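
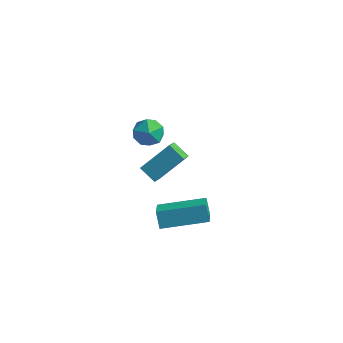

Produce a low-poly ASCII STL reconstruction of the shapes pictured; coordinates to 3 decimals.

solid 
facet normal -0.853 0.133 0.504
outer loop
vertex -2.746 3.575 -0.077
vertex -2.989 4.416 -0.71
vertex -3.565 2.508 -1.181
endloop
endfacet
facet normal 0.225 -0.779 0.586
outer loop
vertex -2.771 2.384 -1.65
vertex -2.746 3.575 -0.077
vertex -3.565 2.508 -1.181
endloop
endfacet
facet normal -0.854 0.133 0.504
outer loop
vertex -3.565 2.508 -1.181
vertex -2.989 4.416 -0.71
vertex -3.807 3.349 -1.814
endloop
endfacet
facet normal -0.471 -0.613 -0.635
outer loop
vertex -3.807 3.349 -1.814
vertex -2.771 2.384 -1.65
vertex -3.565 2.508 -1.181
endloop
endfacet
facet normal 0.470 0.613 0.634
outer loop
vertex -2.746 3.575 -0.077
vertex -2.195 4.292 -1.179
vertex -2.989 4.416 -0.71
endloop
endfacet
facet normal 0.225 -0.779 0.586
outer loop
vertex -1.953 3.451 -0.546
vertex -2.746 3.575 -0.077
vertex -2.771 2.384 -1.65
endloop
endfacet
facet normal 0.471 0.613 0.634
outer loop
vertex -1.953 3.451 -0.546
vertex -2.195 4.292 -1.179
vertex -2.746 3.575 -0.077
endloop
endfacet
facet normal -0.225 0.779 -0.586
outer loop
vertex -2.989 4.416 -0.71
vertex -2.195 4.292 -1.179
vertex -3.807 3.349 -1.814
endloop
endfacet
facet normal -0.471 -0.613 -0.634
outer loop
vertex -3.014 3.225 -2.283
vertex -2.771 2.384 -1.65
vertex -3.807 3.349 -1.814
endloop
endfacet
facet normal -0.225 0.779 -0.586
outer loop
vertex -3.807 3.349 -1.814
vertex -2.195 4.292 -1.179
vertex -3.014 3.225 -2.283
endloop
endfacet
facet normal 0.853 -0.133 -0.504
outer loop
vertex -3.014 3.225 -2.283
vertex -1.953 3.451 -0.546
vertex -2.771 2.384 -1.65
endloop
endfacet
facet normal 0.853 -0.134 -0.504
outer loop
vertex -2.195 4.292 -1.179
vertex -1.953 3.451 -0.546
vertex -3.014 3.225 -2.283
endloop
endfacet
facet normal -0.604 0.795 -0.063
outer loop
vertex -3.018 2.25 1.856
vertex -3.382 2.025 2.505
vertex -2.765 2.497 2.549
endloop
endfacet
facet normal 0.034 0.937 -0.347
outer loop
vertex -3.018 2.25 1.856
vertex -2.765 2.497 2.549
vertex -2.255 2.277 2.004
endloop
endfacet
facet normal 0.152 0.468 -0.871
outer loop
vertex -3.018 2.25 1.856
vertex -2.255 2.277 2.004
vertex -2.557 1.668 1.624
endloop
endfacet
facet normal -0.413 0.035 -0.910
outer loop
vertex -3.018 2.25 1.856
vertex -2.557 1.668 1.624
vertex -3.253 1.512 1.934
endloop
endfacet
facet normal -0.880 0.237 -0.412
outer loop
vertex -3.018 2.25 1.856
vertex -3.253 1.512 1.934
vertex -3.382 2.025 2.505
endloop
endfacet
facet normal 0.529 0.834 0.158
outer loop
vertex -2.255 2.277 2.004
vertex -2.765 2.497 2.549
vertex -2.147 2.068 2.746
endloop
endfacet
facet normal -0.505 0.603 0.618
outer loop
vertex -2.765 2.497 2.549
vertex -3.382 2.025 2.505
vertex -2.843 1.912 3.056
endloop
endfacet
facet normal -0.952 -0.300 0.054
outer loop
vertex -3.382 2.025 2.505
vertex -3.253 1.512 1.934
vertex -3.145 1.303 2.676
endloop
endfacet
facet normal -0.195 -0.627 -0.754
outer loop
vertex -3.253 1.512 1.934
vertex -2.557 1.668 1.624
vertex -2.635 1.083 2.131
endloop
endfacet
facet normal 0.720 0.073 -0.690
outer loop
vertex -2.557 1.668 1.624
vertex -2.255 2.277 2.004
vertex -2.018 1.555 2.175
endloop
endfacet
facet normal 0.413 -0.035 0.910
outer loop
vertex -2.382 1.33 2.824
vertex -2.147 2.068 2.746
vertex -2.843 1.912 3.056
endloop
endfacet
facet normal -0.152 -0.468 0.871
outer loop
vertex -2.382 1.33 2.824
vertex -2.843 1.912 3.056
vertex -3.145 1.303 2.676
endloop
endfacet
facet normal -0.034 -0.937 0.347
outer loop
vertex -2.382 1.33 2.824
vertex -3.145 1.303 2.676
vertex -2.635 1.083 2.131
endloop
endfacet
facet normal 0.604 -0.795 0.063
outer loop
vertex -2.382 1.33 2.824
vertex -2.635 1.083 2.131
vertex -2.018 1.555 2.175
endloop
endfacet
facet normal 0.880 -0.237 0.412
outer loop
vertex -2.382 1.33 2.824
vertex -2.018 1.555 2.175
vertex -2.147 2.068 2.746
endloop
endfacet
facet normal 0.195 0.627 0.754
outer loop
vertex -2.843 1.912 3.056
vertex -2.147 2.068 2.746
vertex -2.765 2.497 2.549
endloop
endfacet
facet normal -0.720 -0.073 0.690
outer loop
vertex -3.145 1.303 2.676
vertex -2.843 1.912 3.056
vertex -3.382 2.025 2.505
endloop
endfacet
facet normal -0.529 -0.834 -0.158
outer loop
vertex -2.635 1.083 2.131
vertex -3.145 1.303 2.676
vertex -3.253 1.512 1.934
endloop
endfacet
facet normal 0.505 -0.603 -0.618
outer loop
vertex -2.018 1.555 2.175
vertex -2.635 1.083 2.131
vertex -2.557 1.668 1.624
endloop
endfacet
facet normal 0.952 0.300 -0.054
outer loop
vertex -2.147 2.068 2.746
vertex -2.018 1.555 2.175
vertex -2.255 2.277 2.004
endloop
endfacet
facet normal -0.402 0.338 0.851
outer loop
vertex -2.167 1.46 -2.673
vertex -0.405 2.635 -2.307
vertex -2.669 2.402 -3.284
endloop
endfacet
facet normal -0.819 -0.547 -0.170
outer loop
vertex -2.315 2.105 -4.033
vertex -2.167 1.46 -2.673
vertex -2.669 2.402 -3.284
endloop
endfacet
facet normal -0.402 0.338 0.851
outer loop
vertex -2.669 2.402 -3.284
vertex -0.405 2.635 -2.307
vertex -0.906 3.578 -2.918
endloop
endfacet
facet normal -0.408 0.766 -0.497
outer loop
vertex -0.906 3.578 -2.918
vertex -2.315 2.105 -4.033
vertex -2.669 2.402 -3.284
endloop
endfacet
facet normal 0.408 -0.766 0.497
outer loop
vertex -2.167 1.46 -2.673
vertex -0.051 2.338 -3.056
vertex -0.405 2.635 -2.307
endloop
endfacet
facet normal -0.821 -0.546 -0.170
outer loop
vertex -1.814 1.162 -3.422
vertex -2.167 1.46 -2.673
vertex -2.315 2.105 -4.033
endloop
endfacet
facet normal 0.408 -0.766 0.497
outer loop
vertex -1.814 1.162 -3.422
vertex -0.051 2.338 -3.056
vertex -2.167 1.46 -2.673
endloop
endfacet
facet normal 0.820 0.546 0.171
outer loop
vertex -0.405 2.635 -2.307
vertex -0.051 2.338 -3.056
vertex -0.906 3.578 -2.918
endloop
endfacet
facet normal -0.408 0.766 -0.497
outer loop
vertex -0.553 3.28 -3.667
vertex -2.315 2.105 -4.033
vertex -0.906 3.578 -2.918
endloop
endfacet
facet normal 0.820 0.547 0.169
outer loop
vertex -0.906 3.578 -2.918
vertex -0.051 2.338 -3.056
vertex -0.553 3.28 -3.667
endloop
endfacet
facet normal 0.402 -0.338 -0.851
outer loop
vertex -0.553 3.28 -3.667
vertex -1.814 1.162 -3.422
vertex -2.315 2.105 -4.033
endloop
endfacet
facet normal 0.402 -0.338 -0.851
outer loop
vertex -0.051 2.338 -3.056
vertex -1.814 1.162 -3.422
vertex -0.553 3.28 -3.667
endloop
endfacet

endsolid


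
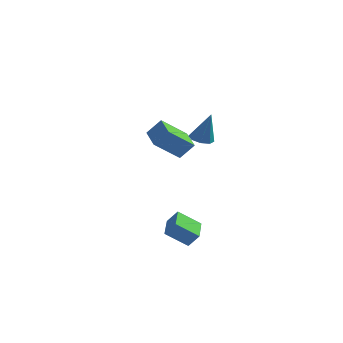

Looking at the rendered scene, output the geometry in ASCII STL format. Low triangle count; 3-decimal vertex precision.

solid 
facet normal -0.731 -0.343 0.590
outer loop
vertex 2.297 -4.724 -1.911
vertex 1.868 -3.373 -1.656
vertex 1.757 -4.765 -2.604
endloop
endfacet
facet normal 0.299 -0.938 -0.177
outer loop
vertex 2.772 -4.287 -3.424
vertex 2.297 -4.724 -1.911
vertex 1.757 -4.765 -2.604
endloop
endfacet
facet normal -0.730 -0.344 0.590
outer loop
vertex 1.757 -4.765 -2.604
vertex 1.868 -3.373 -1.656
vertex 1.327 -3.414 -2.349
endloop
endfacet
facet normal -0.614 -0.047 -0.788
outer loop
vertex 1.327 -3.414 -2.349
vertex 2.772 -4.287 -3.424
vertex 1.757 -4.765 -2.604
endloop
endfacet
facet normal 0.614 0.046 0.788
outer loop
vertex 2.297 -4.724 -1.911
vertex 2.883 -2.895 -2.476
vertex 1.868 -3.373 -1.656
endloop
endfacet
facet normal 0.298 -0.938 -0.177
outer loop
vertex 3.313 -4.246 -2.731
vertex 2.297 -4.724 -1.911
vertex 2.772 -4.287 -3.424
endloop
endfacet
facet normal 0.614 0.047 0.788
outer loop
vertex 3.313 -4.246 -2.731
vertex 2.883 -2.895 -2.476
vertex 2.297 -4.724 -1.911
endloop
endfacet
facet normal -0.298 0.938 0.177
outer loop
vertex 1.868 -3.373 -1.656
vertex 2.883 -2.895 -2.476
vertex 1.327 -3.414 -2.349
endloop
endfacet
facet normal -0.614 -0.046 -0.788
outer loop
vertex 2.343 -2.936 -3.169
vertex 2.772 -4.287 -3.424
vertex 1.327 -3.414 -2.349
endloop
endfacet
facet normal -0.298 0.938 0.177
outer loop
vertex 1.327 -3.414 -2.349
vertex 2.883 -2.895 -2.476
vertex 2.343 -2.936 -3.169
endloop
endfacet
facet normal 0.730 0.343 -0.590
outer loop
vertex 2.343 -2.936 -3.169
vertex 3.313 -4.246 -2.731
vertex 2.772 -4.287 -3.424
endloop
endfacet
facet normal 0.731 0.344 -0.590
outer loop
vertex 2.883 -2.895 -2.476
vertex 3.313 -4.246 -2.731
vertex 2.343 -2.936 -3.169
endloop
endfacet
facet normal -0.295 0.016 -0.955
outer loop
vertex 3.367 -3.076 2.877
vertex 2.829 -2.797 3.048
vertex 3.4 -2.595 2.875
endloop
endfacet
facet normal 0.997 -0.068 0.030
outer loop
vertex 3.367 -3.076 2.877
vertex 3.4 -2.595 2.875
vertex 3.331 -2.823 4.672
endloop
endfacet
facet normal -0.295 0.015 -0.955
outer loop
vertex 3.4 -2.595 2.875
vertex 2.829 -2.797 3.048
vertex 3.098 -2.232 2.974
endloop
endfacet
facet normal 0.779 0.618 0.108
outer loop
vertex 3.4 -2.595 2.875
vertex 3.098 -2.232 2.974
vertex 3.331 -2.823 4.672
endloop
endfacet
facet normal -0.294 0.015 -0.956
outer loop
vertex 3.098 -2.232 2.974
vertex 2.829 -2.797 3.048
vertex 2.638 -2.201 3.116
endloop
endfacet
facet normal 0.158 0.939 0.305
outer loop
vertex 3.098 -2.232 2.974
vertex 2.638 -2.201 3.116
vertex 3.331 -2.823 4.672
endloop
endfacet
facet normal -0.296 0.014 -0.955
outer loop
vertex 2.638 -2.201 3.116
vertex 2.829 -2.797 3.048
vertex 2.29 -2.518 3.219
endloop
endfacet
facet normal -0.496 0.708 0.504
outer loop
vertex 2.638 -2.201 3.116
vertex 2.29 -2.518 3.219
vertex 3.331 -2.823 4.672
endloop
endfacet
facet normal -0.296 0.014 -0.955
outer loop
vertex 2.29 -2.518 3.219
vertex 2.829 -2.797 3.048
vertex 2.258 -2.999 3.222
endloop
endfacet
facet normal -0.806 0.057 0.589
outer loop
vertex 2.29 -2.518 3.219
vertex 2.258 -2.999 3.222
vertex 3.331 -2.823 4.672
endloop
endfacet
facet normal -0.296 0.014 -0.955
outer loop
vertex 2.258 -2.999 3.222
vertex 2.829 -2.797 3.048
vertex 2.56 -3.362 3.123
endloop
endfacet
facet normal -0.587 -0.628 0.511
outer loop
vertex 2.258 -2.999 3.222
vertex 2.56 -3.362 3.123
vertex 3.331 -2.823 4.672
endloop
endfacet
facet normal -0.296 0.014 -0.955
outer loop
vertex 2.56 -3.362 3.123
vertex 2.829 -2.797 3.048
vertex 3.019 -3.394 2.98
endloop
endfacet
facet normal 0.032 -0.949 0.314
outer loop
vertex 2.56 -3.362 3.123
vertex 3.019 -3.394 2.98
vertex 3.331 -2.823 4.672
endloop
endfacet
facet normal -0.296 0.015 -0.955
outer loop
vertex 3.019 -3.394 2.98
vertex 2.829 -2.797 3.048
vertex 3.367 -3.076 2.877
endloop
endfacet
facet normal 0.688 -0.716 0.115
outer loop
vertex 3.019 -3.394 2.98
vertex 3.367 -3.076 2.877
vertex 3.331 -2.823 4.672
endloop
endfacet
facet normal -0.602 -0.246 -0.759
outer loop
vertex -0.3 -1.135 1.751
vertex -1.18 0.052 2.064
vertex 0.671 -0.126 0.653
endloop
endfacet
facet normal 0.583 -0.786 -0.207
outer loop
vertex 1.34 0.148 1.496
vertex -0.3 -1.135 1.751
vertex 0.671 -0.126 0.653
endloop
endfacet
facet normal -0.602 -0.246 -0.759
outer loop
vertex 0.671 -0.126 0.653
vertex -1.18 0.052 2.064
vertex -0.208 1.061 0.966
endloop
endfacet
facet normal 0.546 0.567 -0.617
outer loop
vertex -0.208 1.061 0.966
vertex 1.34 0.148 1.496
vertex 0.671 -0.126 0.653
endloop
endfacet
facet normal -0.545 -0.567 0.617
outer loop
vertex -0.3 -1.135 1.751
vertex -0.511 0.326 2.907
vertex -1.18 0.052 2.064
endloop
endfacet
facet normal 0.583 -0.786 -0.206
outer loop
vertex 0.368 -0.861 2.594
vertex -0.3 -1.135 1.751
vertex 1.34 0.148 1.496
endloop
endfacet
facet normal -0.546 -0.567 0.617
outer loop
vertex 0.368 -0.861 2.594
vertex -0.511 0.326 2.907
vertex -0.3 -1.135 1.751
endloop
endfacet
facet normal -0.582 0.786 0.207
outer loop
vertex -1.18 0.052 2.064
vertex -0.511 0.326 2.907
vertex -0.208 1.061 0.966
endloop
endfacet
facet normal 0.546 0.567 -0.617
outer loop
vertex 0.46 1.335 1.809
vertex 1.34 0.148 1.496
vertex -0.208 1.061 0.966
endloop
endfacet
facet normal -0.583 0.786 0.207
outer loop
vertex -0.208 1.061 0.966
vertex -0.511 0.326 2.907
vertex 0.46 1.335 1.809
endloop
endfacet
facet normal 0.602 0.246 0.759
outer loop
vertex 0.46 1.335 1.809
vertex 0.368 -0.861 2.594
vertex 1.34 0.148 1.496
endloop
endfacet
facet normal 0.603 0.246 0.759
outer loop
vertex -0.511 0.326 2.907
vertex 0.368 -0.861 2.594
vertex 0.46 1.335 1.809
endloop
endfacet

endsolid


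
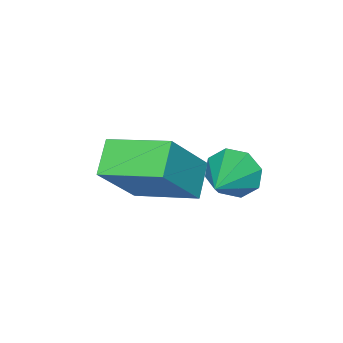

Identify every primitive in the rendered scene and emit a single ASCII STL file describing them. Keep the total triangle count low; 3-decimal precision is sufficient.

solid 
facet normal -0.584 0.067 -0.809
outer loop
vertex 0.08 -2.61 1.399
vertex 0.986 -2.039 0.793
vertex 0.802 -4.474 0.723
endloop
endfacet
facet normal -0.736 -0.464 0.492
outer loop
vertex 2.074 -4.621 2.487
vertex 0.08 -2.61 1.399
vertex 0.802 -4.474 0.723
endloop
endfacet
facet normal -0.584 0.067 -0.809
outer loop
vertex 0.802 -4.474 0.723
vertex 0.986 -2.039 0.793
vertex 1.708 -3.903 0.117
endloop
endfacet
facet normal 0.342 -0.883 -0.320
outer loop
vertex 1.708 -3.903 0.117
vertex 2.074 -4.621 2.487
vertex 0.802 -4.474 0.723
endloop
endfacet
facet normal -0.342 0.883 0.320
outer loop
vertex 0.08 -2.61 1.399
vertex 2.258 -2.186 2.557
vertex 0.986 -2.039 0.793
endloop
endfacet
facet normal -0.736 -0.464 0.492
outer loop
vertex 1.352 -2.757 3.163
vertex 0.08 -2.61 1.399
vertex 2.074 -4.621 2.487
endloop
endfacet
facet normal -0.342 0.883 0.320
outer loop
vertex 1.352 -2.757 3.163
vertex 2.258 -2.186 2.557
vertex 0.08 -2.61 1.399
endloop
endfacet
facet normal 0.736 0.464 -0.492
outer loop
vertex 0.986 -2.039 0.793
vertex 2.258 -2.186 2.557
vertex 1.708 -3.903 0.117
endloop
endfacet
facet normal 0.342 -0.883 -0.320
outer loop
vertex 2.98 -4.05 1.881
vertex 2.074 -4.621 2.487
vertex 1.708 -3.903 0.117
endloop
endfacet
facet normal 0.736 0.464 -0.492
outer loop
vertex 1.708 -3.903 0.117
vertex 2.258 -2.186 2.557
vertex 2.98 -4.05 1.881
endloop
endfacet
facet normal 0.584 -0.067 0.809
outer loop
vertex 2.98 -4.05 1.881
vertex 1.352 -2.757 3.163
vertex 2.074 -4.621 2.487
endloop
endfacet
facet normal 0.584 -0.067 0.809
outer loop
vertex 2.258 -2.186 2.557
vertex 1.352 -2.757 3.163
vertex 2.98 -4.05 1.881
endloop
endfacet
facet normal -0.843 -0.367 -0.393
outer loop
vertex -0.869 -3.049 -0.968
vertex -1.301 -2.884 -0.196
vertex -1.15 -2.42 -0.953
endloop
endfacet
facet normal 0.684 0.321 -0.655
outer loop
vertex -0.869 -3.049 -0.968
vertex -1.15 -2.42 -0.953
vertex 0.141 -2.256 0.476
endloop
endfacet
facet normal -0.843 -0.367 -0.393
outer loop
vertex -1.15 -2.42 -0.953
vertex -1.301 -2.884 -0.196
vertex -1.519 -2.063 -0.494
endloop
endfacet
facet normal 0.332 0.855 -0.398
outer loop
vertex -1.15 -2.42 -0.953
vertex -1.519 -2.063 -0.494
vertex 0.141 -2.256 0.476
endloop
endfacet
facet normal -0.843 -0.367 -0.394
outer loop
vertex -1.519 -2.063 -0.494
vertex -1.301 -2.884 -0.196
vertex -1.761 -2.186 0.139
endloop
endfacet
facet normal 0.002 0.981 0.192
outer loop
vertex -1.519 -2.063 -0.494
vertex -1.761 -2.186 0.139
vertex 0.141 -2.256 0.476
endloop
endfacet
facet normal -0.843 -0.367 -0.393
outer loop
vertex -1.761 -2.186 0.139
vertex -1.301 -2.884 -0.196
vertex -1.733 -2.718 0.576
endloop
endfacet
facet normal -0.113 0.627 0.771
outer loop
vertex -1.761 -2.186 0.139
vertex -1.733 -2.718 0.576
vertex 0.141 -2.256 0.476
endloop
endfacet
facet normal -0.843 -0.367 -0.393
outer loop
vertex -1.733 -2.718 0.576
vertex -1.301 -2.884 -0.196
vertex -1.452 -3.347 0.561
endloop
endfacet
facet normal 0.053 -0.000 0.999
outer loop
vertex -1.733 -2.718 0.576
vertex -1.452 -3.347 0.561
vertex 0.141 -2.256 0.476
endloop
endfacet
facet normal -0.843 -0.367 -0.393
outer loop
vertex -1.452 -3.347 0.561
vertex -1.301 -2.884 -0.196
vertex -1.083 -3.704 0.102
endloop
endfacet
facet normal 0.406 -0.534 0.742
outer loop
vertex -1.452 -3.347 0.561
vertex -1.083 -3.704 0.102
vertex 0.141 -2.256 0.476
endloop
endfacet
facet normal -0.843 -0.367 -0.394
outer loop
vertex -1.083 -3.704 0.102
vertex -1.301 -2.884 -0.196
vertex -0.841 -3.581 -0.531
endloop
endfacet
facet normal 0.735 -0.661 0.153
outer loop
vertex -1.083 -3.704 0.102
vertex -0.841 -3.581 -0.531
vertex 0.141 -2.256 0.476
endloop
endfacet
facet normal -0.843 -0.367 -0.393
outer loop
vertex -0.841 -3.581 -0.531
vertex -1.301 -2.884 -0.196
vertex -0.869 -3.049 -0.968
endloop
endfacet
facet normal 0.851 -0.306 -0.427
outer loop
vertex -0.841 -3.581 -0.531
vertex -0.869 -3.049 -0.968
vertex 0.141 -2.256 0.476
endloop
endfacet

endsolid


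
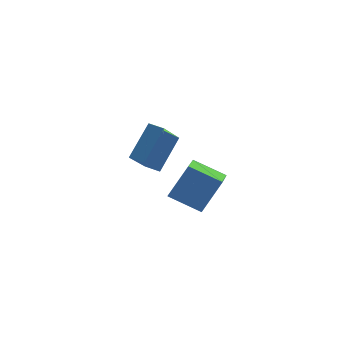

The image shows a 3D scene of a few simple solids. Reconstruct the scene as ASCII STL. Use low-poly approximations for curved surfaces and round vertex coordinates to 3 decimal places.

solid 
facet normal -0.614 0.785 0.078
outer loop
vertex -1.581 2.087 -1.455
vertex -0.476 3.104 -2.994
vertex -2.815 1.264 -2.884
endloop
endfacet
facet normal -0.514 -0.473 0.716
outer loop
vertex -2.324 0.636 -2.946
vertex -1.581 2.087 -1.455
vertex -2.815 1.264 -2.884
endloop
endfacet
facet normal -0.614 0.785 0.078
outer loop
vertex -2.815 1.264 -2.884
vertex -0.476 3.104 -2.994
vertex -1.71 2.281 -4.423
endloop
endfacet
facet normal -0.599 -0.400 -0.694
outer loop
vertex -1.71 2.281 -4.423
vertex -2.324 0.636 -2.946
vertex -2.815 1.264 -2.884
endloop
endfacet
facet normal 0.599 0.400 0.694
outer loop
vertex -1.581 2.087 -1.455
vertex 0.015 2.476 -3.056
vertex -0.476 3.104 -2.994
endloop
endfacet
facet normal -0.514 -0.473 0.716
outer loop
vertex -1.09 1.459 -1.517
vertex -1.581 2.087 -1.455
vertex -2.324 0.636 -2.946
endloop
endfacet
facet normal 0.599 0.400 0.694
outer loop
vertex -1.09 1.459 -1.517
vertex 0.015 2.476 -3.056
vertex -1.581 2.087 -1.455
endloop
endfacet
facet normal 0.514 0.473 -0.716
outer loop
vertex -0.476 3.104 -2.994
vertex 0.015 2.476 -3.056
vertex -1.71 2.281 -4.423
endloop
endfacet
facet normal -0.599 -0.400 -0.694
outer loop
vertex -1.219 1.653 -4.485
vertex -2.324 0.636 -2.946
vertex -1.71 2.281 -4.423
endloop
endfacet
facet normal 0.514 0.473 -0.716
outer loop
vertex -1.71 2.281 -4.423
vertex 0.015 2.476 -3.056
vertex -1.219 1.653 -4.485
endloop
endfacet
facet normal 0.614 -0.785 -0.078
outer loop
vertex -1.219 1.653 -4.485
vertex -1.09 1.459 -1.517
vertex -2.324 0.636 -2.946
endloop
endfacet
facet normal 0.614 -0.785 -0.078
outer loop
vertex 0.015 2.476 -3.056
vertex -1.09 1.459 -1.517
vertex -1.219 1.653 -4.485
endloop
endfacet
facet normal -0.557 -0.111 -0.823
outer loop
vertex -1.544 -4.181 -3.073
vertex -2.701 -3.22 -2.419
vertex -0.769 -2.761 -3.79
endloop
endfacet
facet normal 0.705 -0.586 -0.399
outer loop
vertex 0.241 -2.56 -2.301
vertex -1.544 -4.181 -3.073
vertex -0.769 -2.761 -3.79
endloop
endfacet
facet normal -0.558 -0.111 -0.823
outer loop
vertex -0.769 -2.761 -3.79
vertex -2.701 -3.22 -2.419
vertex -1.925 -1.799 -3.136
endloop
endfacet
facet normal 0.438 0.802 -0.406
outer loop
vertex -1.925 -1.799 -3.136
vertex 0.241 -2.56 -2.301
vertex -0.769 -2.761 -3.79
endloop
endfacet
facet normal -0.438 -0.803 0.405
outer loop
vertex -1.544 -4.181 -3.073
vertex -1.691 -3.019 -0.93
vertex -2.701 -3.22 -2.419
endloop
endfacet
facet normal 0.705 -0.586 -0.399
outer loop
vertex -0.535 -3.981 -1.584
vertex -1.544 -4.181 -3.073
vertex 0.241 -2.56 -2.301
endloop
endfacet
facet normal -0.439 -0.802 0.405
outer loop
vertex -0.535 -3.981 -1.584
vertex -1.691 -3.019 -0.93
vertex -1.544 -4.181 -3.073
endloop
endfacet
facet normal -0.705 0.586 0.399
outer loop
vertex -2.701 -3.22 -2.419
vertex -1.691 -3.019 -0.93
vertex -1.925 -1.799 -3.136
endloop
endfacet
facet normal 0.438 0.803 -0.405
outer loop
vertex -0.916 -1.599 -1.647
vertex 0.241 -2.56 -2.301
vertex -1.925 -1.799 -3.136
endloop
endfacet
facet normal -0.705 0.586 0.399
outer loop
vertex -1.925 -1.799 -3.136
vertex -1.691 -3.019 -0.93
vertex -0.916 -1.599 -1.647
endloop
endfacet
facet normal 0.557 0.111 0.823
outer loop
vertex -0.916 -1.599 -1.647
vertex -0.535 -3.981 -1.584
vertex 0.241 -2.56 -2.301
endloop
endfacet
facet normal 0.558 0.111 0.823
outer loop
vertex -1.691 -3.019 -0.93
vertex -0.535 -3.981 -1.584
vertex -0.916 -1.599 -1.647
endloop
endfacet

endsolid


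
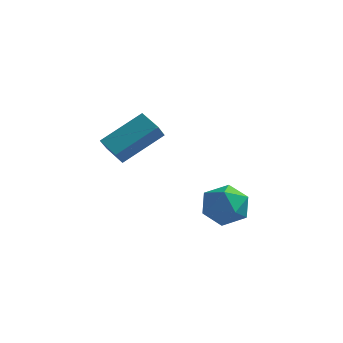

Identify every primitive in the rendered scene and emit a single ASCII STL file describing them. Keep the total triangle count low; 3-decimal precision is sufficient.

solid 
facet normal -0.497 -0.547 0.674
outer loop
vertex -0.07 -2.613 1.762
vertex 0.321 -3.4 1.412
vertex 0.751 -2.93 2.111
endloop
endfacet
facet normal -0.355 0.104 0.929
outer loop
vertex -0.07 -2.613 1.762
vertex 0.751 -2.93 2.111
vertex 0.626 -2.004 1.96
endloop
endfacet
facet normal -0.649 0.583 0.489
outer loop
vertex -0.07 -2.613 1.762
vertex 0.626 -2.004 1.96
vertex 0.12 -1.902 1.167
endloop
endfacet
facet normal -0.973 0.227 -0.039
outer loop
vertex -0.07 -2.613 1.762
vertex 0.12 -1.902 1.167
vertex -0.068 -2.766 0.828
endloop
endfacet
facet normal -0.879 -0.470 0.075
outer loop
vertex -0.07 -2.613 1.762
vertex -0.068 -2.766 0.828
vertex 0.321 -3.4 1.412
endloop
endfacet
facet normal 0.352 0.197 0.915
outer loop
vertex 0.626 -2.004 1.96
vertex 0.751 -2.93 2.111
vertex 1.448 -2.414 1.732
endloop
endfacet
facet normal 0.121 -0.857 0.501
outer loop
vertex 0.751 -2.93 2.111
vertex 0.321 -3.4 1.412
vertex 1.26 -3.278 1.393
endloop
endfacet
facet normal -0.495 -0.733 -0.466
outer loop
vertex 0.321 -3.4 1.412
vertex -0.068 -2.766 0.828
vertex 0.754 -3.176 0.6
endloop
endfacet
facet normal -0.647 0.396 -0.651
outer loop
vertex -0.068 -2.766 0.828
vertex 0.12 -1.902 1.167
vertex 0.629 -2.25 0.449
endloop
endfacet
facet normal -0.122 0.972 0.203
outer loop
vertex 0.12 -1.902 1.167
vertex 0.626 -2.004 1.96
vertex 1.059 -1.78 1.148
endloop
endfacet
facet normal 0.973 -0.227 0.039
outer loop
vertex 1.45 -2.567 0.798
vertex 1.448 -2.414 1.732
vertex 1.26 -3.278 1.393
endloop
endfacet
facet normal 0.649 -0.583 -0.489
outer loop
vertex 1.45 -2.567 0.798
vertex 1.26 -3.278 1.393
vertex 0.754 -3.176 0.6
endloop
endfacet
facet normal 0.355 -0.104 -0.929
outer loop
vertex 1.45 -2.567 0.798
vertex 0.754 -3.176 0.6
vertex 0.629 -2.25 0.449
endloop
endfacet
facet normal 0.497 0.547 -0.674
outer loop
vertex 1.45 -2.567 0.798
vertex 0.629 -2.25 0.449
vertex 1.059 -1.78 1.148
endloop
endfacet
facet normal 0.879 0.470 -0.075
outer loop
vertex 1.45 -2.567 0.798
vertex 1.059 -1.78 1.148
vertex 1.448 -2.414 1.732
endloop
endfacet
facet normal 0.647 -0.396 0.651
outer loop
vertex 1.26 -3.278 1.393
vertex 1.448 -2.414 1.732
vertex 0.751 -2.93 2.111
endloop
endfacet
facet normal 0.122 -0.972 -0.203
outer loop
vertex 0.754 -3.176 0.6
vertex 1.26 -3.278 1.393
vertex 0.321 -3.4 1.412
endloop
endfacet
facet normal -0.352 -0.197 -0.915
outer loop
vertex 0.629 -2.25 0.449
vertex 0.754 -3.176 0.6
vertex -0.068 -2.766 0.828
endloop
endfacet
facet normal -0.121 0.857 -0.501
outer loop
vertex 1.059 -1.78 1.148
vertex 0.629 -2.25 0.449
vertex 0.12 -1.902 1.167
endloop
endfacet
facet normal 0.495 0.733 0.466
outer loop
vertex 1.448 -2.414 1.732
vertex 1.059 -1.78 1.148
vertex 0.626 -2.004 1.96
endloop
endfacet
facet normal -0.796 0.481 0.368
outer loop
vertex -4.412 -1.222 2.9
vertex -3.233 -0.065 3.936
vertex -4.379 -0.648 2.221
endloop
endfacet
facet normal -0.605 -0.594 -0.531
outer loop
vertex -3.607 -1.115 1.864
vertex -4.412 -1.222 2.9
vertex -4.379 -0.648 2.221
endloop
endfacet
facet normal -0.796 0.481 0.368
outer loop
vertex -4.379 -0.648 2.221
vertex -3.233 -0.065 3.936
vertex -3.2 0.509 3.257
endloop
endfacet
facet normal 0.037 0.645 -0.763
outer loop
vertex -3.2 0.509 3.257
vertex -3.607 -1.115 1.864
vertex -4.379 -0.648 2.221
endloop
endfacet
facet normal -0.037 -0.645 0.763
outer loop
vertex -4.412 -1.222 2.9
vertex -2.461 -0.532 3.579
vertex -3.233 -0.065 3.936
endloop
endfacet
facet normal -0.605 -0.594 -0.531
outer loop
vertex -3.64 -1.689 2.543
vertex -4.412 -1.222 2.9
vertex -3.607 -1.115 1.864
endloop
endfacet
facet normal -0.037 -0.645 0.763
outer loop
vertex -3.64 -1.689 2.543
vertex -2.461 -0.532 3.579
vertex -4.412 -1.222 2.9
endloop
endfacet
facet normal 0.605 0.594 0.531
outer loop
vertex -3.233 -0.065 3.936
vertex -2.461 -0.532 3.579
vertex -3.2 0.509 3.257
endloop
endfacet
facet normal 0.037 0.645 -0.763
outer loop
vertex -2.428 0.042 2.9
vertex -3.607 -1.115 1.864
vertex -3.2 0.509 3.257
endloop
endfacet
facet normal 0.605 0.594 0.531
outer loop
vertex -3.2 0.509 3.257
vertex -2.461 -0.532 3.579
vertex -2.428 0.042 2.9
endloop
endfacet
facet normal 0.796 -0.481 -0.368
outer loop
vertex -2.428 0.042 2.9
vertex -3.64 -1.689 2.543
vertex -3.607 -1.115 1.864
endloop
endfacet
facet normal 0.796 -0.481 -0.368
outer loop
vertex -2.461 -0.532 3.579
vertex -3.64 -1.689 2.543
vertex -2.428 0.042 2.9
endloop
endfacet

endsolid


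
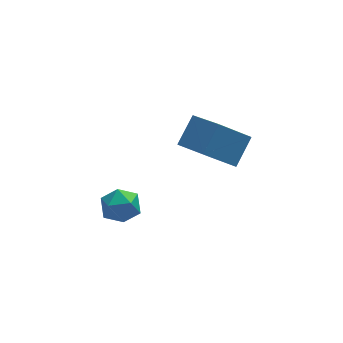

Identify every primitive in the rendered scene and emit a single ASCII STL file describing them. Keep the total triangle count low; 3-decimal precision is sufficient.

solid 
facet normal -0.544 -0.545 -0.638
outer loop
vertex 2.89 1.201 1.769
vertex 2.253 2.76 0.98
vertex 4.207 1.179 0.663
endloop
endfacet
facet normal 0.342 -0.838 0.424
outer loop
vertex 5.007 1.98 1.6
vertex 2.89 1.201 1.769
vertex 4.207 1.179 0.663
endloop
endfacet
facet normal -0.545 -0.545 -0.637
outer loop
vertex 4.207 1.179 0.663
vertex 2.253 2.76 0.98
vertex 3.569 2.738 -0.126
endloop
endfacet
facet normal 0.766 -0.012 -0.643
outer loop
vertex 3.569 2.738 -0.126
vertex 5.007 1.98 1.6
vertex 4.207 1.179 0.663
endloop
endfacet
facet normal -0.766 0.013 0.643
outer loop
vertex 2.89 1.201 1.769
vertex 3.053 3.561 1.917
vertex 2.253 2.76 0.98
endloop
endfacet
facet normal 0.342 -0.838 0.424
outer loop
vertex 3.691 2.002 2.706
vertex 2.89 1.201 1.769
vertex 5.007 1.98 1.6
endloop
endfacet
facet normal -0.765 0.013 0.644
outer loop
vertex 3.691 2.002 2.706
vertex 3.053 3.561 1.917
vertex 2.89 1.201 1.769
endloop
endfacet
facet normal -0.342 0.838 -0.424
outer loop
vertex 2.253 2.76 0.98
vertex 3.053 3.561 1.917
vertex 3.569 2.738 -0.126
endloop
endfacet
facet normal 0.765 -0.013 -0.643
outer loop
vertex 4.37 3.539 0.811
vertex 5.007 1.98 1.6
vertex 3.569 2.738 -0.126
endloop
endfacet
facet normal -0.342 0.838 -0.424
outer loop
vertex 3.569 2.738 -0.126
vertex 3.053 3.561 1.917
vertex 4.37 3.539 0.811
endloop
endfacet
facet normal 0.545 0.545 0.637
outer loop
vertex 4.37 3.539 0.811
vertex 3.691 2.002 2.706
vertex 5.007 1.98 1.6
endloop
endfacet
facet normal 0.544 0.545 0.637
outer loop
vertex 3.053 3.561 1.917
vertex 3.691 2.002 2.706
vertex 4.37 3.539 0.811
endloop
endfacet
facet normal 0.392 0.686 0.613
outer loop
vertex -0.576 0.238 1.22
vertex -0.724 -0.272 1.886
vertex 0.017 -0.322 1.468
endloop
endfacet
facet normal 0.693 0.720 -0.032
outer loop
vertex -0.576 0.238 1.22
vertex 0.017 -0.322 1.468
vertex -0.141 -0.207 0.639
endloop
endfacet
facet normal 0.178 0.841 -0.511
outer loop
vertex -0.576 0.238 1.22
vertex -0.141 -0.207 0.639
vertex -0.979 -0.087 0.545
endloop
endfacet
facet normal -0.442 0.882 -0.161
outer loop
vertex -0.576 0.238 1.22
vertex -0.979 -0.087 0.545
vertex -1.339 -0.127 1.315
endloop
endfacet
facet normal -0.310 0.787 0.534
outer loop
vertex -0.576 0.238 1.22
vertex -1.339 -0.127 1.315
vertex -0.724 -0.272 1.886
endloop
endfacet
facet normal 0.981 0.081 -0.176
outer loop
vertex -0.141 -0.207 0.639
vertex 0.017 -0.322 1.468
vertex -0.021 -0.993 0.945
endloop
endfacet
facet normal 0.493 0.027 0.870
outer loop
vertex 0.017 -0.322 1.468
vertex -0.724 -0.272 1.886
vertex -0.381 -1.033 1.715
endloop
endfacet
facet normal -0.643 0.190 0.741
outer loop
vertex -0.724 -0.272 1.886
vertex -1.339 -0.127 1.315
vertex -1.219 -0.913 1.621
endloop
endfacet
facet normal -0.857 0.347 -0.382
outer loop
vertex -1.339 -0.127 1.315
vertex -0.979 -0.087 0.545
vertex -1.377 -0.798 0.792
endloop
endfacet
facet normal 0.146 0.279 -0.949
outer loop
vertex -0.979 -0.087 0.545
vertex -0.141 -0.207 0.639
vertex -0.636 -0.848 0.374
endloop
endfacet
facet normal 0.442 -0.882 0.161
outer loop
vertex -0.784 -1.358 1.04
vertex -0.021 -0.993 0.945
vertex -0.381 -1.033 1.715
endloop
endfacet
facet normal -0.178 -0.841 0.511
outer loop
vertex -0.784 -1.358 1.04
vertex -0.381 -1.033 1.715
vertex -1.219 -0.913 1.621
endloop
endfacet
facet normal -0.693 -0.720 0.032
outer loop
vertex -0.784 -1.358 1.04
vertex -1.219 -0.913 1.621
vertex -1.377 -0.798 0.792
endloop
endfacet
facet normal -0.392 -0.686 -0.613
outer loop
vertex -0.784 -1.358 1.04
vertex -1.377 -0.798 0.792
vertex -0.636 -0.848 0.374
endloop
endfacet
facet normal 0.310 -0.787 -0.534
outer loop
vertex -0.784 -1.358 1.04
vertex -0.636 -0.848 0.374
vertex -0.021 -0.993 0.945
endloop
endfacet
facet normal 0.857 -0.347 0.382
outer loop
vertex -0.381 -1.033 1.715
vertex -0.021 -0.993 0.945
vertex 0.017 -0.322 1.468
endloop
endfacet
facet normal -0.146 -0.279 0.949
outer loop
vertex -1.219 -0.913 1.621
vertex -0.381 -1.033 1.715
vertex -0.724 -0.272 1.886
endloop
endfacet
facet normal -0.981 -0.081 0.176
outer loop
vertex -1.377 -0.798 0.792
vertex -1.219 -0.913 1.621
vertex -1.339 -0.127 1.315
endloop
endfacet
facet normal -0.493 -0.027 -0.870
outer loop
vertex -0.636 -0.848 0.374
vertex -1.377 -0.798 0.792
vertex -0.979 -0.087 0.545
endloop
endfacet
facet normal 0.643 -0.190 -0.741
outer loop
vertex -0.021 -0.993 0.945
vertex -0.636 -0.848 0.374
vertex -0.141 -0.207 0.639
endloop
endfacet

endsolid


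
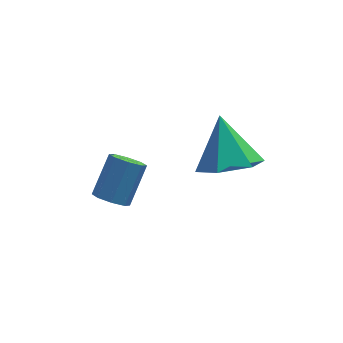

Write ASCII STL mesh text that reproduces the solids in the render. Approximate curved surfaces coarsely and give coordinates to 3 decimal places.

solid 
facet normal 0.082 -0.622 -0.779
outer loop
vertex 3.314 1.047 1.724
vertex 2.367 0.983 1.676
vertex 2.823 1.657 1.185
endloop
endfacet
facet normal 0.724 0.681 0.111
outer loop
vertex 3.314 1.047 1.724
vertex 2.823 1.657 1.185
vertex 2.233 1.997 2.944
endloop
endfacet
facet normal 0.082 -0.623 -0.778
outer loop
vertex 2.823 1.657 1.185
vertex 2.367 0.983 1.676
vertex 1.876 1.592 1.137
endloop
endfacet
facet normal -0.057 0.977 -0.208
outer loop
vertex 2.823 1.657 1.185
vertex 1.876 1.592 1.137
vertex 2.233 1.997 2.944
endloop
endfacet
facet normal 0.083 -0.622 -0.779
outer loop
vertex 1.876 1.592 1.137
vertex 2.367 0.983 1.676
vertex 1.42 0.918 1.627
endloop
endfacet
facet normal -0.817 0.576 0.032
outer loop
vertex 1.876 1.592 1.137
vertex 1.42 0.918 1.627
vertex 2.233 1.997 2.944
endloop
endfacet
facet normal 0.083 -0.622 -0.779
outer loop
vertex 1.42 0.918 1.627
vertex 2.367 0.983 1.676
vertex 1.911 0.309 2.166
endloop
endfacet
facet normal -0.798 -0.120 0.591
outer loop
vertex 1.42 0.918 1.627
vertex 1.911 0.309 2.166
vertex 2.233 1.997 2.944
endloop
endfacet
facet normal 0.082 -0.622 -0.779
outer loop
vertex 1.911 0.309 2.166
vertex 2.367 0.983 1.676
vertex 2.858 0.373 2.215
endloop
endfacet
facet normal -0.019 -0.416 0.909
outer loop
vertex 1.911 0.309 2.166
vertex 2.858 0.373 2.215
vertex 2.233 1.997 2.944
endloop
endfacet
facet normal 0.082 -0.622 -0.779
outer loop
vertex 2.858 0.373 2.215
vertex 2.367 0.983 1.676
vertex 3.314 1.047 1.724
endloop
endfacet
facet normal 0.743 -0.015 0.670
outer loop
vertex 2.858 0.373 2.215
vertex 3.314 1.047 1.724
vertex 2.233 1.997 2.944
endloop
endfacet
facet normal -0.420 -0.550 -0.722
outer loop
vertex -0.361 2.371 -1.094
vertex -0.74 2.18 -0.728
vertex -0.712 2.617 -1.077
endloop
endfacet
facet normal 0.392 0.607 -0.691
outer loop
vertex -0.361 2.371 -1.094
vertex -0.712 2.617 -1.077
vertex 0.219 3.13 -0.098
endloop
endfacet
facet normal 0.394 0.605 -0.692
outer loop
vertex 0.219 3.13 -0.098
vertex -0.712 2.617 -1.077
vertex -0.131 3.376 -0.082
endloop
endfacet
facet normal 0.420 0.551 0.721
outer loop
vertex 0.219 3.13 -0.098
vertex -0.131 3.376 -0.082
vertex -0.16 2.94 0.268
endloop
endfacet
facet normal -0.421 -0.549 -0.722
outer loop
vertex -0.712 2.617 -1.077
vertex -0.74 2.18 -0.728
vertex -1.079 2.608 -0.856
endloop
endfacet
facet normal -0.299 0.835 -0.462
outer loop
vertex -0.712 2.617 -1.077
vertex -1.079 2.608 -0.856
vertex -0.131 3.376 -0.082
endloop
endfacet
facet normal -0.299 0.835 -0.462
outer loop
vertex -0.131 3.376 -0.082
vertex -1.079 2.608 -0.856
vertex -0.498 3.367 0.139
endloop
endfacet
facet normal 0.421 0.551 0.721
outer loop
vertex -0.131 3.376 -0.082
vertex -0.498 3.367 0.139
vertex -0.16 2.94 0.268
endloop
endfacet
facet normal -0.421 -0.549 -0.722
outer loop
vertex -1.079 2.608 -0.856
vertex -0.74 2.18 -0.728
vertex -1.247 2.348 -0.56
endloop
endfacet
facet normal -0.818 0.574 0.040
outer loop
vertex -1.079 2.608 -0.856
vertex -1.247 2.348 -0.56
vertex -0.498 3.367 0.139
endloop
endfacet
facet normal -0.817 0.575 0.038
outer loop
vertex -0.498 3.367 0.139
vertex -1.247 2.348 -0.56
vertex -0.667 3.107 0.436
endloop
endfacet
facet normal 0.420 0.551 0.721
outer loop
vertex -0.498 3.367 0.139
vertex -0.667 3.107 0.436
vertex -0.16 2.94 0.268
endloop
endfacet
facet normal -0.421 -0.550 -0.721
outer loop
vertex -1.247 2.348 -0.56
vertex -0.74 2.18 -0.728
vertex -1.119 1.99 -0.362
endloop
endfacet
facet normal -0.857 -0.021 0.515
outer loop
vertex -1.247 2.348 -0.56
vertex -1.119 1.99 -0.362
vertex -0.667 3.107 0.436
endloop
endfacet
facet normal -0.857 -0.021 0.515
outer loop
vertex -0.667 3.107 0.436
vertex -1.119 1.99 -0.362
vertex -0.539 2.749 0.634
endloop
endfacet
facet normal 0.420 0.550 0.722
outer loop
vertex -0.667 3.107 0.436
vertex -0.539 2.749 0.634
vertex -0.16 2.94 0.268
endloop
endfacet
facet normal -0.420 -0.551 -0.721
outer loop
vertex -1.119 1.99 -0.362
vertex -0.74 2.18 -0.728
vertex -0.769 1.744 -0.378
endloop
endfacet
facet normal -0.394 -0.606 0.691
outer loop
vertex -1.119 1.99 -0.362
vertex -0.769 1.744 -0.378
vertex -0.539 2.749 0.634
endloop
endfacet
facet normal -0.392 -0.607 0.692
outer loop
vertex -0.539 2.749 0.634
vertex -0.769 1.744 -0.378
vertex -0.188 2.503 0.617
endloop
endfacet
facet normal 0.420 0.550 0.722
outer loop
vertex -0.539 2.749 0.634
vertex -0.188 2.503 0.617
vertex -0.16 2.94 0.268
endloop
endfacet
facet normal -0.421 -0.551 -0.721
outer loop
vertex -0.769 1.744 -0.378
vertex -0.74 2.18 -0.728
vertex -0.402 1.753 -0.599
endloop
endfacet
facet normal 0.299 -0.835 0.462
outer loop
vertex -0.769 1.744 -0.378
vertex -0.402 1.753 -0.599
vertex -0.188 2.503 0.617
endloop
endfacet
facet normal 0.299 -0.835 0.462
outer loop
vertex -0.188 2.503 0.617
vertex -0.402 1.753 -0.599
vertex 0.179 2.512 0.396
endloop
endfacet
facet normal 0.421 0.549 0.722
outer loop
vertex -0.188 2.503 0.617
vertex 0.179 2.512 0.396
vertex -0.16 2.94 0.268
endloop
endfacet
facet normal -0.420 -0.551 -0.721
outer loop
vertex -0.402 1.753 -0.599
vertex -0.74 2.18 -0.728
vertex -0.233 2.013 -0.896
endloop
endfacet
facet normal 0.817 -0.575 -0.038
outer loop
vertex -0.402 1.753 -0.599
vertex -0.233 2.013 -0.896
vertex 0.179 2.512 0.396
endloop
endfacet
facet normal 0.818 -0.574 -0.039
outer loop
vertex 0.179 2.512 0.396
vertex -0.233 2.013 -0.896
vertex 0.347 2.772 0.1
endloop
endfacet
facet normal 0.421 0.549 0.722
outer loop
vertex 0.179 2.512 0.396
vertex 0.347 2.772 0.1
vertex -0.16 2.94 0.268
endloop
endfacet
facet normal -0.420 -0.550 -0.722
outer loop
vertex -0.233 2.013 -0.896
vertex -0.74 2.18 -0.728
vertex -0.361 2.371 -1.094
endloop
endfacet
facet normal 0.857 0.021 -0.515
outer loop
vertex -0.233 2.013 -0.896
vertex -0.361 2.371 -1.094
vertex 0.347 2.772 0.1
endloop
endfacet
facet normal 0.857 0.021 -0.515
outer loop
vertex 0.347 2.772 0.1
vertex -0.361 2.371 -1.094
vertex 0.219 3.13 -0.098
endloop
endfacet
facet normal 0.421 0.550 0.721
outer loop
vertex 0.347 2.772 0.1
vertex 0.219 3.13 -0.098
vertex -0.16 2.94 0.268
endloop
endfacet

endsolid


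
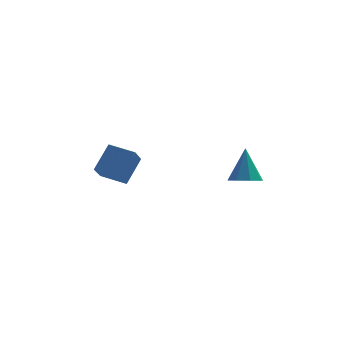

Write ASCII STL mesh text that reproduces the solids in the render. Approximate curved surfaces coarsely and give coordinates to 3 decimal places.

solid 
facet normal -0.010 -0.381 -0.925
outer loop
vertex 4.506 -4.224 -1.499
vertex 3.73 -3.782 -1.673
vertex 4.615 -3.588 -1.762
endloop
endfacet
facet normal 0.918 0.006 0.396
outer loop
vertex 4.506 -4.224 -1.499
vertex 4.615 -3.588 -1.762
vertex 3.75 -2.998 0.233
endloop
endfacet
facet normal -0.010 -0.380 -0.925
outer loop
vertex 4.615 -3.588 -1.762
vertex 3.73 -3.782 -1.673
vertex 4.205 -3.066 -1.972
endloop
endfacet
facet normal 0.752 0.645 0.135
outer loop
vertex 4.615 -3.588 -1.762
vertex 4.205 -3.066 -1.972
vertex 3.75 -2.998 0.233
endloop
endfacet
facet normal -0.010 -0.380 -0.925
outer loop
vertex 4.205 -3.066 -1.972
vertex 3.73 -3.782 -1.673
vertex 3.517 -2.963 -2.007
endloop
endfacet
facet normal 0.148 0.989 0.000
outer loop
vertex 4.205 -3.066 -1.972
vertex 3.517 -2.963 -2.007
vertex 3.75 -2.998 0.233
endloop
endfacet
facet normal -0.011 -0.380 -0.925
outer loop
vertex 3.517 -2.963 -2.007
vertex 3.73 -3.782 -1.673
vertex 2.954 -3.339 -1.846
endloop
endfacet
facet normal -0.540 0.839 0.069
outer loop
vertex 3.517 -2.963 -2.007
vertex 2.954 -3.339 -1.846
vertex 3.75 -2.998 0.233
endloop
endfacet
facet normal -0.011 -0.380 -0.925
outer loop
vertex 2.954 -3.339 -1.846
vertex 3.73 -3.782 -1.673
vertex 2.845 -3.975 -1.583
endloop
endfacet
facet normal -0.911 0.281 0.303
outer loop
vertex 2.954 -3.339 -1.846
vertex 2.845 -3.975 -1.583
vertex 3.75 -2.998 0.233
endloop
endfacet
facet normal -0.011 -0.380 -0.925
outer loop
vertex 2.845 -3.975 -1.583
vertex 3.73 -3.782 -1.673
vertex 3.255 -4.498 -1.373
endloop
endfacet
facet normal -0.745 -0.358 0.563
outer loop
vertex 2.845 -3.975 -1.583
vertex 3.255 -4.498 -1.373
vertex 3.75 -2.998 0.233
endloop
endfacet
facet normal -0.010 -0.381 -0.925
outer loop
vertex 3.255 -4.498 -1.373
vertex 3.73 -3.782 -1.673
vertex 3.943 -4.601 -1.338
endloop
endfacet
facet normal -0.141 -0.702 0.699
outer loop
vertex 3.255 -4.498 -1.373
vertex 3.943 -4.601 -1.338
vertex 3.75 -2.998 0.233
endloop
endfacet
facet normal -0.010 -0.381 -0.925
outer loop
vertex 3.943 -4.601 -1.338
vertex 3.73 -3.782 -1.673
vertex 4.506 -4.224 -1.499
endloop
endfacet
facet normal 0.549 -0.551 0.629
outer loop
vertex 3.943 -4.601 -1.338
vertex 4.506 -4.224 -1.499
vertex 3.75 -2.998 0.233
endloop
endfacet
facet normal -0.396 -0.504 -0.768
outer loop
vertex -2.613 0.791 -3.381
vertex -4.032 1.356 -3.02
vertex -2.34 2.126 -4.398
endloop
endfacet
facet normal 0.904 -0.360 -0.230
outer loop
vertex -1.588 3.084 -2.94
vertex -2.613 0.791 -3.381
vertex -2.34 2.126 -4.398
endloop
endfacet
facet normal -0.396 -0.504 -0.768
outer loop
vertex -2.34 2.126 -4.398
vertex -4.032 1.356 -3.02
vertex -3.76 2.691 -4.037
endloop
endfacet
facet normal 0.160 0.785 -0.598
outer loop
vertex -3.76 2.691 -4.037
vertex -1.588 3.084 -2.94
vertex -2.34 2.126 -4.398
endloop
endfacet
facet normal -0.160 -0.785 0.598
outer loop
vertex -2.613 0.791 -3.381
vertex -3.28 2.314 -1.562
vertex -4.032 1.356 -3.02
endloop
endfacet
facet normal 0.904 -0.360 -0.231
outer loop
vertex -1.86 1.749 -1.923
vertex -2.613 0.791 -3.381
vertex -1.588 3.084 -2.94
endloop
endfacet
facet normal -0.160 -0.785 0.598
outer loop
vertex -1.86 1.749 -1.923
vertex -3.28 2.314 -1.562
vertex -2.613 0.791 -3.381
endloop
endfacet
facet normal -0.904 0.360 0.230
outer loop
vertex -4.032 1.356 -3.02
vertex -3.28 2.314 -1.562
vertex -3.76 2.691 -4.037
endloop
endfacet
facet normal 0.160 0.785 -0.599
outer loop
vertex -3.007 3.649 -2.579
vertex -1.588 3.084 -2.94
vertex -3.76 2.691 -4.037
endloop
endfacet
facet normal -0.904 0.360 0.230
outer loop
vertex -3.76 2.691 -4.037
vertex -3.28 2.314 -1.562
vertex -3.007 3.649 -2.579
endloop
endfacet
facet normal 0.396 0.504 0.768
outer loop
vertex -3.007 3.649 -2.579
vertex -1.86 1.749 -1.923
vertex -1.588 3.084 -2.94
endloop
endfacet
facet normal 0.396 0.504 0.768
outer loop
vertex -3.28 2.314 -1.562
vertex -1.86 1.749 -1.923
vertex -3.007 3.649 -2.579
endloop
endfacet

endsolid


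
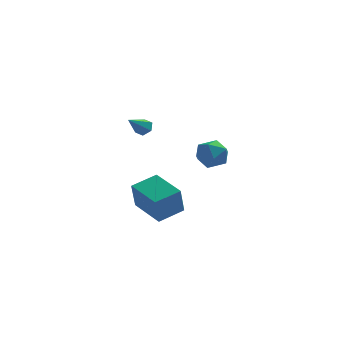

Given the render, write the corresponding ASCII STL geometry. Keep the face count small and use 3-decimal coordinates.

solid 
facet normal -0.787 -0.562 -0.256
outer loop
vertex -1.217 -5.162 0.357
vertex -2.534 -3.495 0.747
vertex -1.048 -4.64 -1.305
endloop
endfacet
facet normal 0.610 -0.772 -0.180
outer loop
vertex 0.234 -3.725 -0.887
vertex -1.217 -5.162 0.357
vertex -1.048 -4.64 -1.305
endloop
endfacet
facet normal -0.787 -0.562 -0.256
outer loop
vertex -1.048 -4.64 -1.305
vertex -2.534 -3.495 0.747
vertex -2.366 -2.973 -0.915
endloop
endfacet
facet normal 0.097 0.298 -0.950
outer loop
vertex -2.366 -2.973 -0.915
vertex 0.234 -3.725 -0.887
vertex -1.048 -4.64 -1.305
endloop
endfacet
facet normal -0.097 -0.298 0.950
outer loop
vertex -1.217 -5.162 0.357
vertex -1.252 -2.58 1.165
vertex -2.534 -3.495 0.747
endloop
endfacet
facet normal 0.609 -0.772 -0.181
outer loop
vertex 0.066 -4.247 0.775
vertex -1.217 -5.162 0.357
vertex 0.234 -3.725 -0.887
endloop
endfacet
facet normal -0.097 -0.298 0.950
outer loop
vertex 0.066 -4.247 0.775
vertex -1.252 -2.58 1.165
vertex -1.217 -5.162 0.357
endloop
endfacet
facet normal -0.610 0.772 0.181
outer loop
vertex -2.534 -3.495 0.747
vertex -1.252 -2.58 1.165
vertex -2.366 -2.973 -0.915
endloop
endfacet
facet normal 0.097 0.298 -0.950
outer loop
vertex -1.083 -2.058 -0.497
vertex 0.234 -3.725 -0.887
vertex -2.366 -2.973 -0.915
endloop
endfacet
facet normal -0.609 0.772 0.181
outer loop
vertex -2.366 -2.973 -0.915
vertex -1.252 -2.58 1.165
vertex -1.083 -2.058 -0.497
endloop
endfacet
facet normal 0.787 0.562 0.256
outer loop
vertex -1.083 -2.058 -0.497
vertex 0.066 -4.247 0.775
vertex 0.234 -3.725 -0.887
endloop
endfacet
facet normal 0.786 0.562 0.256
outer loop
vertex -1.252 -2.58 1.165
vertex 0.066 -4.247 0.775
vertex -1.083 -2.058 -0.497
endloop
endfacet
facet normal 0.495 0.614 -0.615
outer loop
vertex -1.763 3.427 2.455
vertex -2.238 3.427 2.072
vertex -2.204 3.844 2.516
endloop
endfacet
facet normal 0.304 0.185 0.934
outer loop
vertex -1.763 3.427 2.455
vertex -2.204 3.844 2.516
vertex -3.042 2.433 3.068
endloop
endfacet
facet normal 0.495 0.614 -0.615
outer loop
vertex -2.204 3.844 2.516
vertex -2.238 3.427 2.072
vertex -2.679 3.844 2.133
endloop
endfacet
facet normal -0.520 0.561 0.645
outer loop
vertex -2.204 3.844 2.516
vertex -2.679 3.844 2.133
vertex -3.042 2.433 3.068
endloop
endfacet
facet normal 0.495 0.614 -0.615
outer loop
vertex -2.679 3.844 2.133
vertex -2.238 3.427 2.072
vertex -2.713 3.427 1.689
endloop
endfacet
facet normal -0.978 0.186 -0.099
outer loop
vertex -2.679 3.844 2.133
vertex -2.713 3.427 1.689
vertex -3.042 2.433 3.068
endloop
endfacet
facet normal 0.496 0.613 -0.615
outer loop
vertex -2.713 3.427 1.689
vertex -2.238 3.427 2.072
vertex -2.272 3.009 1.628
endloop
endfacet
facet normal -0.612 -0.565 -0.553
outer loop
vertex -2.713 3.427 1.689
vertex -2.272 3.009 1.628
vertex -3.042 2.433 3.068
endloop
endfacet
facet normal 0.497 0.613 -0.615
outer loop
vertex -2.272 3.009 1.628
vertex -2.238 3.427 2.072
vertex -1.797 3.009 2.012
endloop
endfacet
facet normal 0.212 -0.941 -0.263
outer loop
vertex -2.272 3.009 1.628
vertex -1.797 3.009 2.012
vertex -3.042 2.433 3.068
endloop
endfacet
facet normal 0.496 0.612 -0.616
outer loop
vertex -1.797 3.009 2.012
vertex -2.238 3.427 2.072
vertex -1.763 3.427 2.455
endloop
endfacet
facet normal 0.670 -0.565 0.482
outer loop
vertex -1.797 3.009 2.012
vertex -1.763 3.427 2.455
vertex -3.042 2.433 3.068
endloop
endfacet
facet normal 0.338 -0.070 0.939
outer loop
vertex 1.834 3.114 1.276
vertex 1.374 2.139 1.369
vertex 2.392 2.225 1.009
endloop
endfacet
facet normal 0.777 0.326 0.539
outer loop
vertex 1.834 3.114 1.276
vertex 2.392 2.225 1.009
vertex 2.453 3.109 0.387
endloop
endfacet
facet normal 0.403 0.873 0.276
outer loop
vertex 1.834 3.114 1.276
vertex 2.453 3.109 0.387
vertex 1.472 3.57 0.363
endloop
endfacet
facet normal -0.268 0.815 0.513
outer loop
vertex 1.834 3.114 1.276
vertex 1.472 3.57 0.363
vertex 0.806 2.969 0.969
endloop
endfacet
facet normal -0.308 0.233 0.922
outer loop
vertex 1.834 3.114 1.276
vertex 0.806 2.969 0.969
vertex 1.374 2.139 1.369
endloop
endfacet
facet normal 0.997 -0.076 -0.010
outer loop
vertex 2.453 3.109 0.387
vertex 2.392 2.225 1.009
vertex 2.374 2.131 -0.069
endloop
endfacet
facet normal 0.286 -0.715 0.638
outer loop
vertex 2.392 2.225 1.009
vertex 1.374 2.139 1.369
vertex 1.708 1.53 0.537
endloop
endfacet
facet normal -0.758 -0.224 0.612
outer loop
vertex 1.374 2.139 1.369
vertex 0.806 2.969 0.969
vertex 0.727 1.991 0.513
endloop
endfacet
facet normal -0.694 0.718 -0.051
outer loop
vertex 0.806 2.969 0.969
vertex 1.472 3.57 0.363
vertex 0.788 2.875 -0.109
endloop
endfacet
facet normal 0.391 0.810 -0.436
outer loop
vertex 1.472 3.57 0.363
vertex 2.453 3.109 0.387
vertex 1.806 2.961 -0.469
endloop
endfacet
facet normal 0.268 -0.815 -0.513
outer loop
vertex 1.346 1.986 -0.376
vertex 2.374 2.131 -0.069
vertex 1.708 1.53 0.537
endloop
endfacet
facet normal -0.403 -0.873 -0.276
outer loop
vertex 1.346 1.986 -0.376
vertex 1.708 1.53 0.537
vertex 0.727 1.991 0.513
endloop
endfacet
facet normal -0.777 -0.326 -0.539
outer loop
vertex 1.346 1.986 -0.376
vertex 0.727 1.991 0.513
vertex 0.788 2.875 -0.109
endloop
endfacet
facet normal -0.338 0.070 -0.939
outer loop
vertex 1.346 1.986 -0.376
vertex 0.788 2.875 -0.109
vertex 1.806 2.961 -0.469
endloop
endfacet
facet normal 0.308 -0.233 -0.922
outer loop
vertex 1.346 1.986 -0.376
vertex 1.806 2.961 -0.469
vertex 2.374 2.131 -0.069
endloop
endfacet
facet normal 0.694 -0.718 0.051
outer loop
vertex 1.708 1.53 0.537
vertex 2.374 2.131 -0.069
vertex 2.392 2.225 1.009
endloop
endfacet
facet normal -0.391 -0.810 0.436
outer loop
vertex 0.727 1.991 0.513
vertex 1.708 1.53 0.537
vertex 1.374 2.139 1.369
endloop
endfacet
facet normal -0.997 0.076 0.010
outer loop
vertex 0.788 2.875 -0.109
vertex 0.727 1.991 0.513
vertex 0.806 2.969 0.969
endloop
endfacet
facet normal -0.286 0.715 -0.638
outer loop
vertex 1.806 2.961 -0.469
vertex 0.788 2.875 -0.109
vertex 1.472 3.57 0.363
endloop
endfacet
facet normal 0.758 0.224 -0.612
outer loop
vertex 2.374 2.131 -0.069
vertex 1.806 2.961 -0.469
vertex 2.453 3.109 0.387
endloop
endfacet

endsolid


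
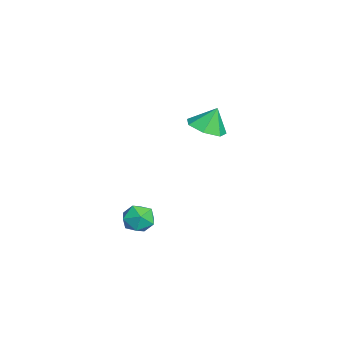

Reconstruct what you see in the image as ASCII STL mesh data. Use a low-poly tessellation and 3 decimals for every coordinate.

solid 
facet normal 0.090 -0.400 -0.912
outer loop
vertex -2.598 2.225 0.399
vertex -3.629 2.436 0.205
vertex -2.775 3.053 0.018
endloop
endfacet
facet normal 0.748 0.403 0.527
outer loop
vertex -2.598 2.225 0.399
vertex -2.775 3.053 0.018
vertex -3.751 2.984 1.455
endloop
endfacet
facet normal 0.089 -0.399 -0.913
outer loop
vertex -2.775 3.053 0.018
vertex -3.629 2.436 0.205
vertex -3.595 3.417 -0.221
endloop
endfacet
facet normal 0.326 0.908 0.265
outer loop
vertex -2.775 3.053 0.018
vertex -3.595 3.417 -0.221
vertex -3.751 2.984 1.455
endloop
endfacet
facet normal 0.090 -0.399 -0.912
outer loop
vertex -3.595 3.417 -0.221
vertex -3.629 2.436 0.205
vertex -4.44 3.042 -0.14
endloop
endfacet
facet normal -0.382 0.903 0.198
outer loop
vertex -3.595 3.417 -0.221
vertex -4.44 3.042 -0.14
vertex -3.751 2.984 1.455
endloop
endfacet
facet normal 0.089 -0.400 -0.912
outer loop
vertex -4.44 3.042 -0.14
vertex -3.629 2.436 0.205
vertex -4.675 2.211 0.201
endloop
endfacet
facet normal -0.839 0.392 0.377
outer loop
vertex -4.44 3.042 -0.14
vertex -4.675 2.211 0.201
vertex -3.751 2.984 1.455
endloop
endfacet
facet normal 0.089 -0.399 -0.912
outer loop
vertex -4.675 2.211 0.201
vertex -3.629 2.436 0.205
vertex -4.121 1.549 0.545
endloop
endfacet
facet normal -0.704 -0.242 0.668
outer loop
vertex -4.675 2.211 0.201
vertex -4.121 1.549 0.545
vertex -3.751 2.984 1.455
endloop
endfacet
facet normal 0.090 -0.400 -0.912
outer loop
vertex -4.121 1.549 0.545
vertex -3.629 2.436 0.205
vertex -3.197 1.556 0.633
endloop
endfacet
facet normal -0.077 -0.520 0.851
outer loop
vertex -4.121 1.549 0.545
vertex -3.197 1.556 0.633
vertex -3.751 2.984 1.455
endloop
endfacet
facet normal 0.090 -0.400 -0.912
outer loop
vertex -3.197 1.556 0.633
vertex -3.629 2.436 0.205
vertex -2.598 2.225 0.399
endloop
endfacet
facet normal 0.569 -0.233 0.789
outer loop
vertex -3.197 1.556 0.633
vertex -2.598 2.225 0.399
vertex -3.751 2.984 1.455
endloop
endfacet
facet normal -0.676 -0.402 0.617
outer loop
vertex 1.66 -0.91 -2.087
vertex 1.937 -1.718 -2.309
vertex 2.308 -1.296 -1.628
endloop
endfacet
facet normal -0.464 0.237 0.854
outer loop
vertex 1.66 -0.91 -2.087
vertex 2.308 -1.296 -1.628
vertex 2.364 -0.439 -1.835
endloop
endfacet
facet normal -0.604 0.718 0.345
outer loop
vertex 1.66 -0.91 -2.087
vertex 2.364 -0.439 -1.835
vertex 2.028 -0.332 -2.645
endloop
endfacet
facet normal -0.903 0.377 -0.205
outer loop
vertex 1.66 -0.91 -2.087
vertex 2.028 -0.332 -2.645
vertex 1.764 -1.123 -2.938
endloop
endfacet
facet normal -0.948 -0.315 -0.037
outer loop
vertex 1.66 -0.91 -2.087
vertex 1.764 -1.123 -2.938
vertex 1.937 -1.718 -2.309
endloop
endfacet
facet normal 0.244 0.213 0.946
outer loop
vertex 2.364 -0.439 -1.835
vertex 2.308 -1.296 -1.628
vertex 3.076 -0.957 -1.902
endloop
endfacet
facet normal -0.102 -0.820 0.563
outer loop
vertex 2.308 -1.296 -1.628
vertex 1.937 -1.718 -2.309
vertex 2.812 -1.748 -2.195
endloop
endfacet
facet normal -0.541 -0.680 -0.494
outer loop
vertex 1.937 -1.718 -2.309
vertex 1.764 -1.123 -2.938
vertex 2.476 -1.641 -3.005
endloop
endfacet
facet normal -0.468 0.440 -0.767
outer loop
vertex 1.764 -1.123 -2.938
vertex 2.028 -0.332 -2.645
vertex 2.532 -0.784 -3.212
endloop
endfacet
facet normal 0.018 0.992 0.124
outer loop
vertex 2.028 -0.332 -2.645
vertex 2.364 -0.439 -1.835
vertex 2.903 -0.362 -2.531
endloop
endfacet
facet normal 0.903 -0.377 0.205
outer loop
vertex 3.18 -1.17 -2.753
vertex 3.076 -0.957 -1.902
vertex 2.812 -1.748 -2.195
endloop
endfacet
facet normal 0.604 -0.718 -0.345
outer loop
vertex 3.18 -1.17 -2.753
vertex 2.812 -1.748 -2.195
vertex 2.476 -1.641 -3.005
endloop
endfacet
facet normal 0.464 -0.237 -0.854
outer loop
vertex 3.18 -1.17 -2.753
vertex 2.476 -1.641 -3.005
vertex 2.532 -0.784 -3.212
endloop
endfacet
facet normal 0.676 0.402 -0.617
outer loop
vertex 3.18 -1.17 -2.753
vertex 2.532 -0.784 -3.212
vertex 2.903 -0.362 -2.531
endloop
endfacet
facet normal 0.948 0.315 0.037
outer loop
vertex 3.18 -1.17 -2.753
vertex 2.903 -0.362 -2.531
vertex 3.076 -0.957 -1.902
endloop
endfacet
facet normal 0.468 -0.440 0.767
outer loop
vertex 2.812 -1.748 -2.195
vertex 3.076 -0.957 -1.902
vertex 2.308 -1.296 -1.628
endloop
endfacet
facet normal -0.018 -0.992 -0.124
outer loop
vertex 2.476 -1.641 -3.005
vertex 2.812 -1.748 -2.195
vertex 1.937 -1.718 -2.309
endloop
endfacet
facet normal -0.244 -0.213 -0.946
outer loop
vertex 2.532 -0.784 -3.212
vertex 2.476 -1.641 -3.005
vertex 1.764 -1.123 -2.938
endloop
endfacet
facet normal 0.102 0.820 -0.563
outer loop
vertex 2.903 -0.362 -2.531
vertex 2.532 -0.784 -3.212
vertex 2.028 -0.332 -2.645
endloop
endfacet
facet normal 0.541 0.680 0.494
outer loop
vertex 3.076 -0.957 -1.902
vertex 2.903 -0.362 -2.531
vertex 2.364 -0.439 -1.835
endloop
endfacet

endsolid


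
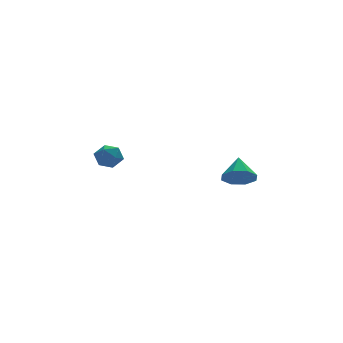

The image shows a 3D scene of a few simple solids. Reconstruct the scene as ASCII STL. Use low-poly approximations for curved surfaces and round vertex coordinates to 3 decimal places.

solid 
facet normal -0.608 0.190 0.771
outer loop
vertex -3.588 -0.608 2.538
vertex -3.239 -1.116 2.939
vertex -3.008 -0.418 2.949
endloop
endfacet
facet normal -0.515 0.773 0.370
outer loop
vertex -3.588 -0.608 2.538
vertex -3.008 -0.418 2.949
vertex -3.084 -0.144 2.27
endloop
endfacet
facet normal -0.727 0.620 -0.295
outer loop
vertex -3.588 -0.608 2.538
vertex -3.084 -0.144 2.27
vertex -3.362 -0.674 1.841
endloop
endfacet
facet normal -0.951 -0.058 -0.303
outer loop
vertex -3.588 -0.608 2.538
vertex -3.362 -0.674 1.841
vertex -3.457 -1.275 2.255
endloop
endfacet
facet normal -0.877 -0.323 0.355
outer loop
vertex -3.588 -0.608 2.538
vertex -3.457 -1.275 2.255
vertex -3.239 -1.116 2.939
endloop
endfacet
facet normal 0.183 0.919 0.350
outer loop
vertex -3.084 -0.144 2.27
vertex -3.008 -0.418 2.949
vertex -2.423 -0.365 2.505
endloop
endfacet
facet normal 0.033 -0.025 0.999
outer loop
vertex -3.008 -0.418 2.949
vertex -3.239 -1.116 2.939
vertex -2.518 -0.966 2.919
endloop
endfacet
facet normal -0.402 -0.855 0.327
outer loop
vertex -3.239 -1.116 2.939
vertex -3.457 -1.275 2.255
vertex -2.796 -1.496 2.49
endloop
endfacet
facet normal -0.522 -0.426 -0.739
outer loop
vertex -3.457 -1.275 2.255
vertex -3.362 -0.674 1.841
vertex -2.872 -1.222 1.811
endloop
endfacet
facet normal -0.160 0.670 -0.725
outer loop
vertex -3.362 -0.674 1.841
vertex -3.084 -0.144 2.27
vertex -2.641 -0.524 1.821
endloop
endfacet
facet normal 0.951 0.058 0.303
outer loop
vertex -2.292 -1.032 2.222
vertex -2.423 -0.365 2.505
vertex -2.518 -0.966 2.919
endloop
endfacet
facet normal 0.727 -0.620 0.295
outer loop
vertex -2.292 -1.032 2.222
vertex -2.518 -0.966 2.919
vertex -2.796 -1.496 2.49
endloop
endfacet
facet normal 0.515 -0.773 -0.370
outer loop
vertex -2.292 -1.032 2.222
vertex -2.796 -1.496 2.49
vertex -2.872 -1.222 1.811
endloop
endfacet
facet normal 0.608 -0.190 -0.771
outer loop
vertex -2.292 -1.032 2.222
vertex -2.872 -1.222 1.811
vertex -2.641 -0.524 1.821
endloop
endfacet
facet normal 0.877 0.323 -0.355
outer loop
vertex -2.292 -1.032 2.222
vertex -2.641 -0.524 1.821
vertex -2.423 -0.365 2.505
endloop
endfacet
facet normal 0.522 0.426 0.739
outer loop
vertex -2.518 -0.966 2.919
vertex -2.423 -0.365 2.505
vertex -3.008 -0.418 2.949
endloop
endfacet
facet normal 0.160 -0.670 0.725
outer loop
vertex -2.796 -1.496 2.49
vertex -2.518 -0.966 2.919
vertex -3.239 -1.116 2.939
endloop
endfacet
facet normal -0.183 -0.919 -0.350
outer loop
vertex -2.872 -1.222 1.811
vertex -2.796 -1.496 2.49
vertex -3.457 -1.275 2.255
endloop
endfacet
facet normal -0.033 0.025 -0.999
outer loop
vertex -2.641 -0.524 1.821
vertex -2.872 -1.222 1.811
vertex -3.362 -0.674 1.841
endloop
endfacet
facet normal 0.402 0.855 -0.327
outer loop
vertex -2.423 -0.365 2.505
vertex -2.641 -0.524 1.821
vertex -3.084 -0.144 2.27
endloop
endfacet
facet normal -0.238 -0.720 -0.652
outer loop
vertex 4.089 -1.057 0.148
vertex 3.253 -1.028 0.421
vertex 3.718 -0.617 -0.203
endloop
endfacet
facet normal 0.812 0.563 -0.152
outer loop
vertex 4.089 -1.057 0.148
vertex 3.718 -0.617 -0.203
vertex 3.587 -0.012 1.339
endloop
endfacet
facet normal -0.236 -0.721 -0.651
outer loop
vertex 3.718 -0.617 -0.203
vertex 3.253 -1.028 0.421
vertex 3.075 -0.419 -0.189
endloop
endfacet
facet normal 0.271 0.904 -0.332
outer loop
vertex 3.718 -0.617 -0.203
vertex 3.075 -0.419 -0.189
vertex 3.587 -0.012 1.339
endloop
endfacet
facet normal -0.238 -0.721 -0.651
outer loop
vertex 3.075 -0.419 -0.189
vertex 3.253 -1.028 0.421
vertex 2.536 -0.577 0.183
endloop
endfacet
facet normal -0.358 0.925 -0.126
outer loop
vertex 3.075 -0.419 -0.189
vertex 2.536 -0.577 0.183
vertex 3.587 -0.012 1.339
endloop
endfacet
facet normal -0.236 -0.720 -0.652
outer loop
vertex 2.536 -0.577 0.183
vertex 3.253 -1.028 0.421
vertex 2.417 -1.0 0.693
endloop
endfacet
facet normal -0.709 0.615 0.344
outer loop
vertex 2.536 -0.577 0.183
vertex 2.417 -1.0 0.693
vertex 3.587 -0.012 1.339
endloop
endfacet
facet normal -0.236 -0.721 -0.652
outer loop
vertex 2.417 -1.0 0.693
vertex 3.253 -1.028 0.421
vertex 2.788 -1.439 1.044
endloop
endfacet
facet normal -0.575 0.156 0.803
outer loop
vertex 2.417 -1.0 0.693
vertex 2.788 -1.439 1.044
vertex 3.587 -0.012 1.339
endloop
endfacet
facet normal -0.236 -0.721 -0.652
outer loop
vertex 2.788 -1.439 1.044
vertex 3.253 -1.028 0.421
vertex 3.431 -1.637 1.03
endloop
endfacet
facet normal -0.035 -0.183 0.982
outer loop
vertex 2.788 -1.439 1.044
vertex 3.431 -1.637 1.03
vertex 3.587 -0.012 1.339
endloop
endfacet
facet normal -0.237 -0.721 -0.651
outer loop
vertex 3.431 -1.637 1.03
vertex 3.253 -1.028 0.421
vertex 3.97 -1.479 0.659
endloop
endfacet
facet normal 0.595 -0.205 0.777
outer loop
vertex 3.431 -1.637 1.03
vertex 3.97 -1.479 0.659
vertex 3.587 -0.012 1.339
endloop
endfacet
facet normal -0.238 -0.721 -0.651
outer loop
vertex 3.97 -1.479 0.659
vertex 3.253 -1.028 0.421
vertex 4.089 -1.057 0.148
endloop
endfacet
facet normal 0.946 0.105 0.307
outer loop
vertex 3.97 -1.479 0.659
vertex 4.089 -1.057 0.148
vertex 3.587 -0.012 1.339
endloop
endfacet

endsolid


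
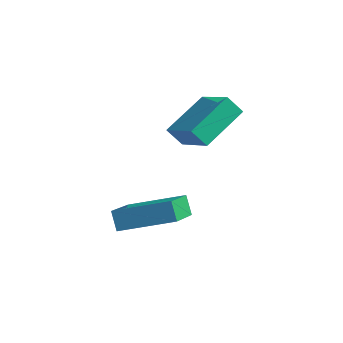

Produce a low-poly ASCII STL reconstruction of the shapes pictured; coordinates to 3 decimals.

solid 
facet normal -0.777 -0.544 -0.317
outer loop
vertex -0.711 -3.233 -1.45
vertex -1.442 -1.755 -2.197
vertex -0.324 -3.388 -2.133
endloop
endfacet
facet normal 0.403 -0.816 0.414
outer loop
vertex 1.222 -2.305 -1.503
vertex -0.711 -3.233 -1.45
vertex -0.324 -3.388 -2.133
endloop
endfacet
facet normal -0.777 -0.544 -0.317
outer loop
vertex -0.324 -3.388 -2.133
vertex -1.442 -1.755 -2.197
vertex -1.055 -1.91 -2.88
endloop
endfacet
facet normal 0.483 -0.193 -0.854
outer loop
vertex -1.055 -1.91 -2.88
vertex 1.222 -2.305 -1.503
vertex -0.324 -3.388 -2.133
endloop
endfacet
facet normal -0.483 0.193 0.854
outer loop
vertex -0.711 -3.233 -1.45
vertex 0.104 -0.672 -1.567
vertex -1.442 -1.755 -2.197
endloop
endfacet
facet normal 0.403 -0.816 0.414
outer loop
vertex 0.835 -2.15 -0.82
vertex -0.711 -3.233 -1.45
vertex 1.222 -2.305 -1.503
endloop
endfacet
facet normal -0.483 0.193 0.854
outer loop
vertex 0.835 -2.15 -0.82
vertex 0.104 -0.672 -1.567
vertex -0.711 -3.233 -1.45
endloop
endfacet
facet normal -0.403 0.816 -0.414
outer loop
vertex -1.442 -1.755 -2.197
vertex 0.104 -0.672 -1.567
vertex -1.055 -1.91 -2.88
endloop
endfacet
facet normal 0.483 -0.193 -0.854
outer loop
vertex 0.491 -0.827 -2.25
vertex 1.222 -2.305 -1.503
vertex -1.055 -1.91 -2.88
endloop
endfacet
facet normal -0.403 0.816 -0.414
outer loop
vertex -1.055 -1.91 -2.88
vertex 0.104 -0.672 -1.567
vertex 0.491 -0.827 -2.25
endloop
endfacet
facet normal 0.777 0.544 0.317
outer loop
vertex 0.491 -0.827 -2.25
vertex 0.835 -2.15 -0.82
vertex 1.222 -2.305 -1.503
endloop
endfacet
facet normal 0.777 0.544 0.317
outer loop
vertex 0.104 -0.672 -1.567
vertex 0.835 -2.15 -0.82
vertex 0.491 -0.827 -2.25
endloop
endfacet
facet normal -0.472 -0.397 0.787
outer loop
vertex 0.409 -0.785 1.572
vertex 0.428 0.889 2.427
vertex -0.975 -0.435 0.918
endloop
endfacet
facet normal -0.010 -0.890 -0.456
outer loop
vertex -0.588 -0.109 0.273
vertex 0.409 -0.785 1.572
vertex -0.975 -0.435 0.918
endloop
endfacet
facet normal -0.472 -0.397 0.787
outer loop
vertex -0.975 -0.435 0.918
vertex 0.428 0.889 2.427
vertex -0.956 1.239 1.774
endloop
endfacet
facet normal -0.882 0.223 -0.416
outer loop
vertex -0.956 1.239 1.774
vertex -0.588 -0.109 0.273
vertex -0.975 -0.435 0.918
endloop
endfacet
facet normal 0.882 -0.223 0.416
outer loop
vertex 0.409 -0.785 1.572
vertex 0.815 1.215 1.782
vertex 0.428 0.889 2.427
endloop
endfacet
facet normal -0.010 -0.890 -0.455
outer loop
vertex 0.796 -0.459 0.926
vertex 0.409 -0.785 1.572
vertex -0.588 -0.109 0.273
endloop
endfacet
facet normal 0.882 -0.223 0.416
outer loop
vertex 0.796 -0.459 0.926
vertex 0.815 1.215 1.782
vertex 0.409 -0.785 1.572
endloop
endfacet
facet normal 0.010 0.890 0.456
outer loop
vertex 0.428 0.889 2.427
vertex 0.815 1.215 1.782
vertex -0.956 1.239 1.774
endloop
endfacet
facet normal -0.882 0.222 -0.416
outer loop
vertex -0.569 1.565 1.128
vertex -0.588 -0.109 0.273
vertex -0.956 1.239 1.774
endloop
endfacet
facet normal 0.010 0.890 0.455
outer loop
vertex -0.956 1.239 1.774
vertex 0.815 1.215 1.782
vertex -0.569 1.565 1.128
endloop
endfacet
facet normal 0.472 0.397 -0.787
outer loop
vertex -0.569 1.565 1.128
vertex 0.796 -0.459 0.926
vertex -0.588 -0.109 0.273
endloop
endfacet
facet normal 0.472 0.397 -0.787
outer loop
vertex 0.815 1.215 1.782
vertex 0.796 -0.459 0.926
vertex -0.569 1.565 1.128
endloop
endfacet

endsolid


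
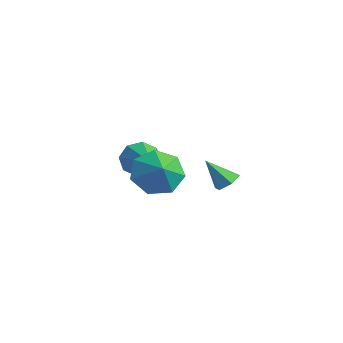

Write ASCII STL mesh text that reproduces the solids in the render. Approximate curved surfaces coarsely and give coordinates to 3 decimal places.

solid 
facet normal 0.435 0.458 -0.775
outer loop
vertex -0.578 2.461 -3.435
vertex -0.902 2.075 -3.845
vertex -1.162 2.64 -3.657
endloop
endfacet
facet normal -0.104 0.623 0.775
outer loop
vertex -0.578 2.461 -3.435
vertex -1.162 2.64 -3.657
vertex -1.538 1.405 -2.715
endloop
endfacet
facet normal 0.435 0.458 -0.775
outer loop
vertex -1.162 2.64 -3.657
vertex -0.902 2.075 -3.845
vertex -1.486 2.254 -4.067
endloop
endfacet
facet normal -0.856 0.452 0.251
outer loop
vertex -1.162 2.64 -3.657
vertex -1.486 2.254 -4.067
vertex -1.538 1.405 -2.715
endloop
endfacet
facet normal 0.435 0.459 -0.774
outer loop
vertex -1.486 2.254 -4.067
vertex -0.902 2.075 -3.845
vertex -1.226 1.689 -4.256
endloop
endfacet
facet normal -0.909 -0.336 -0.246
outer loop
vertex -1.486 2.254 -4.067
vertex -1.226 1.689 -4.256
vertex -1.538 1.405 -2.715
endloop
endfacet
facet normal 0.435 0.459 -0.774
outer loop
vertex -1.226 1.689 -4.256
vertex -0.902 2.075 -3.845
vertex -0.642 1.51 -4.034
endloop
endfacet
facet normal -0.209 -0.953 -0.218
outer loop
vertex -1.226 1.689 -4.256
vertex -0.642 1.51 -4.034
vertex -1.538 1.405 -2.715
endloop
endfacet
facet normal 0.435 0.459 -0.774
outer loop
vertex -0.642 1.51 -4.034
vertex -0.902 2.075 -3.845
vertex -0.318 1.896 -3.623
endloop
endfacet
facet normal 0.543 -0.782 0.306
outer loop
vertex -0.642 1.51 -4.034
vertex -0.318 1.896 -3.623
vertex -1.538 1.405 -2.715
endloop
endfacet
facet normal 0.435 0.458 -0.775
outer loop
vertex -0.318 1.896 -3.623
vertex -0.902 2.075 -3.845
vertex -0.578 2.461 -3.435
endloop
endfacet
facet normal 0.595 0.007 0.803
outer loop
vertex -0.318 1.896 -3.623
vertex -0.578 2.461 -3.435
vertex -1.538 1.405 -2.715
endloop
endfacet
facet normal -0.754 0.231 -0.615
outer loop
vertex 2.523 -2.704 -1.279
vertex 1.808 -2.921 -0.485
vertex 2.293 -1.974 -0.723
endloop
endfacet
facet normal 0.956 0.293 0.011
outer loop
vertex 2.523 -2.704 -1.279
vertex 2.293 -1.974 -0.723
vertex 2.652 -3.179 0.205
endloop
endfacet
facet normal -0.754 0.231 -0.615
outer loop
vertex 2.293 -1.974 -0.723
vertex 1.808 -2.921 -0.485
vertex 1.698 -1.957 0.012
endloop
endfacet
facet normal 0.640 0.579 0.505
outer loop
vertex 2.293 -1.974 -0.723
vertex 1.698 -1.957 0.012
vertex 2.652 -3.179 0.205
endloop
endfacet
facet normal -0.754 0.231 -0.615
outer loop
vertex 1.698 -1.957 0.012
vertex 1.808 -2.921 -0.485
vertex 1.186 -2.665 0.373
endloop
endfacet
facet normal 0.216 0.315 0.924
outer loop
vertex 1.698 -1.957 0.012
vertex 1.186 -2.665 0.373
vertex 2.652 -3.179 0.205
endloop
endfacet
facet normal -0.754 0.231 -0.615
outer loop
vertex 1.186 -2.665 0.373
vertex 1.808 -2.921 -0.485
vertex 1.142 -3.566 0.088
endloop
endfacet
facet normal 0.003 -0.302 0.953
outer loop
vertex 1.186 -2.665 0.373
vertex 1.142 -3.566 0.088
vertex 2.652 -3.179 0.205
endloop
endfacet
facet normal -0.753 0.231 -0.616
outer loop
vertex 1.142 -3.566 0.088
vertex 1.808 -2.921 -0.485
vertex 1.6 -3.981 -0.628
endloop
endfacet
facet normal 0.162 -0.805 0.570
outer loop
vertex 1.142 -3.566 0.088
vertex 1.6 -3.981 -0.628
vertex 2.652 -3.179 0.205
endloop
endfacet
facet normal -0.754 0.231 -0.615
outer loop
vertex 1.6 -3.981 -0.628
vertex 1.808 -2.921 -0.485
vertex 2.214 -3.597 -1.236
endloop
endfacet
facet normal 0.573 -0.817 0.063
outer loop
vertex 1.6 -3.981 -0.628
vertex 2.214 -3.597 -1.236
vertex 2.652 -3.179 0.205
endloop
endfacet
facet normal -0.754 0.231 -0.615
outer loop
vertex 2.214 -3.597 -1.236
vertex 1.808 -2.921 -0.485
vertex 2.523 -2.704 -1.279
endloop
endfacet
facet normal 0.926 -0.329 -0.186
outer loop
vertex 2.214 -3.597 -1.236
vertex 2.523 -2.704 -1.279
vertex 2.652 -3.179 0.205
endloop
endfacet
facet normal -0.886 0.260 -0.384
outer loop
vertex -2.753 -0.344 -3.454
vertex -3.164 -0.717 -2.758
vertex -2.847 0.094 -2.941
endloop
endfacet
facet normal 0.745 0.569 -0.349
outer loop
vertex -2.753 -0.344 -3.454
vertex -2.847 0.094 -2.941
vertex -1.376 -1.243 -1.982
endloop
endfacet
facet normal -0.886 0.259 -0.385
outer loop
vertex -2.847 0.094 -2.941
vertex -3.164 -0.717 -2.758
vertex -3.127 0.057 -2.321
endloop
endfacet
facet normal 0.534 0.795 0.289
outer loop
vertex -2.847 0.094 -2.941
vertex -3.127 0.057 -2.321
vertex -1.376 -1.243 -1.982
endloop
endfacet
facet normal -0.886 0.260 -0.385
outer loop
vertex -3.127 0.057 -2.321
vertex -3.164 -0.717 -2.758
vertex -3.429 -0.433 -1.957
endloop
endfacet
facet normal 0.207 0.498 0.842
outer loop
vertex -3.127 0.057 -2.321
vertex -3.429 -0.433 -1.957
vertex -1.376 -1.243 -1.982
endloop
endfacet
facet normal -0.885 0.260 -0.385
outer loop
vertex -3.429 -0.433 -1.957
vertex -3.164 -0.717 -2.758
vertex -3.576 -1.09 -2.063
endloop
endfacet
facet normal -0.047 -0.149 0.988
outer loop
vertex -3.429 -0.433 -1.957
vertex -3.576 -1.09 -2.063
vertex -1.376 -1.243 -1.982
endloop
endfacet
facet normal -0.885 0.261 -0.385
outer loop
vertex -3.576 -1.09 -2.063
vertex -3.164 -0.717 -2.758
vertex -3.482 -1.528 -2.576
endloop
endfacet
facet normal -0.077 -0.765 0.639
outer loop
vertex -3.576 -1.09 -2.063
vertex -3.482 -1.528 -2.576
vertex -1.376 -1.243 -1.982
endloop
endfacet
facet normal -0.886 0.261 -0.384
outer loop
vertex -3.482 -1.528 -2.576
vertex -3.164 -0.717 -2.758
vertex -3.202 -1.491 -3.196
endloop
endfacet
facet normal 0.134 -0.991 0.001
outer loop
vertex -3.482 -1.528 -2.576
vertex -3.202 -1.491 -3.196
vertex -1.376 -1.243 -1.982
endloop
endfacet
facet normal -0.886 0.261 -0.384
outer loop
vertex -3.202 -1.491 -3.196
vertex -3.164 -0.717 -2.758
vertex -2.9 -1.001 -3.559
endloop
endfacet
facet normal 0.462 -0.694 -0.553
outer loop
vertex -3.202 -1.491 -3.196
vertex -2.9 -1.001 -3.559
vertex -1.376 -1.243 -1.982
endloop
endfacet
facet normal -0.886 0.260 -0.384
outer loop
vertex -2.9 -1.001 -3.559
vertex -3.164 -0.717 -2.758
vertex -2.753 -0.344 -3.454
endloop
endfacet
facet normal 0.715 -0.048 -0.698
outer loop
vertex -2.9 -1.001 -3.559
vertex -2.753 -0.344 -3.454
vertex -1.376 -1.243 -1.982
endloop
endfacet

endsolid
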